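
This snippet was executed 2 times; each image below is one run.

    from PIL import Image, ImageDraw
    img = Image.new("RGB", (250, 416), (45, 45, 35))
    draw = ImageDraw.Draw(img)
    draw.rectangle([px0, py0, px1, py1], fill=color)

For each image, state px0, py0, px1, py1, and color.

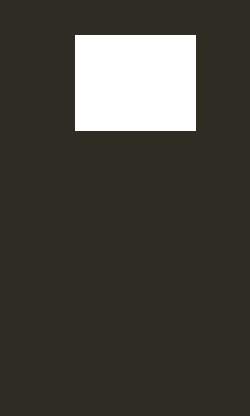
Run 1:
px0 = 75, py0 = 35, px1 = 195, py1 = 130, color = 'white'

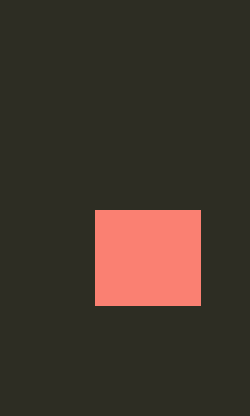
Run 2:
px0 = 95, py0 = 210, px1 = 200, py1 = 305, color = 'salmon'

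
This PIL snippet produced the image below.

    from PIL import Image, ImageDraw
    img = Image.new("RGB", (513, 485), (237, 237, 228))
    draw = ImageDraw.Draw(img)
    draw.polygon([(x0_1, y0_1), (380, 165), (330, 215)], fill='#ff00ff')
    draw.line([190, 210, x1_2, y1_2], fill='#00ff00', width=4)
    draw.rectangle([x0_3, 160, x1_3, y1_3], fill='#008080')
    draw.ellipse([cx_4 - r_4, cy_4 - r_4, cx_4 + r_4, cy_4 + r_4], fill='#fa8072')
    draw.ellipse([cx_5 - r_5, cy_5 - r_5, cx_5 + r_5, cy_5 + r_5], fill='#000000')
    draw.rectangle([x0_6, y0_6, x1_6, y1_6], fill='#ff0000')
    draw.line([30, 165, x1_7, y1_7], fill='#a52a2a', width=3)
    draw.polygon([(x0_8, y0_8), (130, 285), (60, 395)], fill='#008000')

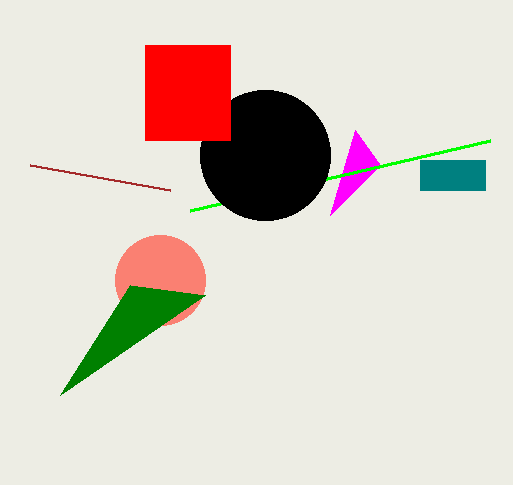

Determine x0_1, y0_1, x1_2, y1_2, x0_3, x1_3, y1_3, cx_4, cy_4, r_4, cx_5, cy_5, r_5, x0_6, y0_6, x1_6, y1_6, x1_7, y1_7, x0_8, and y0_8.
x0_1 = 355, y0_1 = 130, x1_2 = 490, y1_2 = 140, x0_3 = 420, x1_3 = 485, y1_3 = 190, cx_4 = 160, cy_4 = 280, r_4 = 45, cx_5 = 265, cy_5 = 155, r_5 = 65, x0_6 = 145, y0_6 = 45, x1_6 = 230, y1_6 = 140, x1_7 = 170, y1_7 = 190, x0_8 = 205, y0_8 = 295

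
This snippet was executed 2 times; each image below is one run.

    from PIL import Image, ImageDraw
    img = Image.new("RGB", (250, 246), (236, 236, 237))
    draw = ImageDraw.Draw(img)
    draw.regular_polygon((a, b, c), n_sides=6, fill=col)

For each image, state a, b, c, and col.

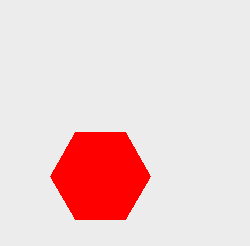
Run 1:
a = 100; b = 176; c = 50; col = 'red'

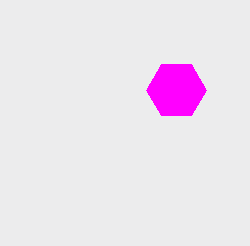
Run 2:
a = 176, b = 90, c = 30, col = 'magenta'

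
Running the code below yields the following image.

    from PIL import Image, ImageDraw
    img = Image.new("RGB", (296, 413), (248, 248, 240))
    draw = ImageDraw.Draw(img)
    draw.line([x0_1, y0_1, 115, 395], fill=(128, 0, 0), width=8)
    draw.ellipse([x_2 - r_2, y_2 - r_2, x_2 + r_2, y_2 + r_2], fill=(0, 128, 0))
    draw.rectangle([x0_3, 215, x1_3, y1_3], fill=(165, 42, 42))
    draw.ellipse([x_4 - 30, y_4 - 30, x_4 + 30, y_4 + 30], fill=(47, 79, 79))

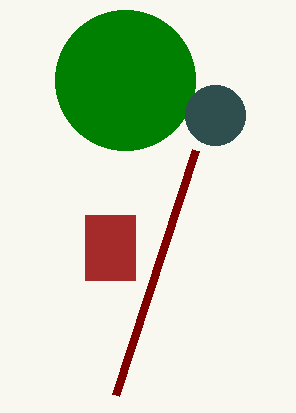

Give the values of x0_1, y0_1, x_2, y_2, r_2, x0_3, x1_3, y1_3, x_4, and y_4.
x0_1 = 195, y0_1 = 150, x_2 = 125, y_2 = 80, r_2 = 70, x0_3 = 85, x1_3 = 135, y1_3 = 280, x_4 = 215, y_4 = 115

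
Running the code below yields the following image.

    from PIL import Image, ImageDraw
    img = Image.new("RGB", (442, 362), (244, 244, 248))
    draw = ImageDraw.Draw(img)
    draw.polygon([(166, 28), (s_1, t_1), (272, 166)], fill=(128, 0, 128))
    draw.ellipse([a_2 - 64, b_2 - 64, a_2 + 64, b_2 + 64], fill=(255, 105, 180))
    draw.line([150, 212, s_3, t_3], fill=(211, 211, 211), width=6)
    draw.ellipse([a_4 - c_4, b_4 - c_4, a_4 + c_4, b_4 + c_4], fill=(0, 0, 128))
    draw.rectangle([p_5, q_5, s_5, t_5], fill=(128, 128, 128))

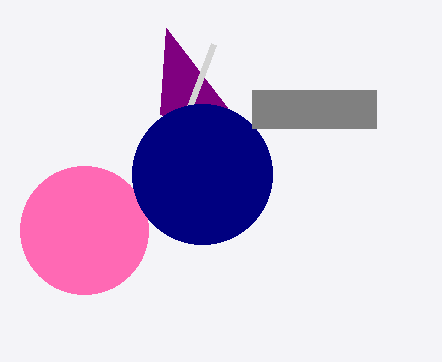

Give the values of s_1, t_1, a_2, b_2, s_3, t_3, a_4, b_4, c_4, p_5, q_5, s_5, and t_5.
s_1 = 160, t_1 = 114, a_2 = 84, b_2 = 230, s_3 = 214, t_3 = 44, a_4 = 202, b_4 = 174, c_4 = 70, p_5 = 252, q_5 = 90, s_5 = 376, t_5 = 128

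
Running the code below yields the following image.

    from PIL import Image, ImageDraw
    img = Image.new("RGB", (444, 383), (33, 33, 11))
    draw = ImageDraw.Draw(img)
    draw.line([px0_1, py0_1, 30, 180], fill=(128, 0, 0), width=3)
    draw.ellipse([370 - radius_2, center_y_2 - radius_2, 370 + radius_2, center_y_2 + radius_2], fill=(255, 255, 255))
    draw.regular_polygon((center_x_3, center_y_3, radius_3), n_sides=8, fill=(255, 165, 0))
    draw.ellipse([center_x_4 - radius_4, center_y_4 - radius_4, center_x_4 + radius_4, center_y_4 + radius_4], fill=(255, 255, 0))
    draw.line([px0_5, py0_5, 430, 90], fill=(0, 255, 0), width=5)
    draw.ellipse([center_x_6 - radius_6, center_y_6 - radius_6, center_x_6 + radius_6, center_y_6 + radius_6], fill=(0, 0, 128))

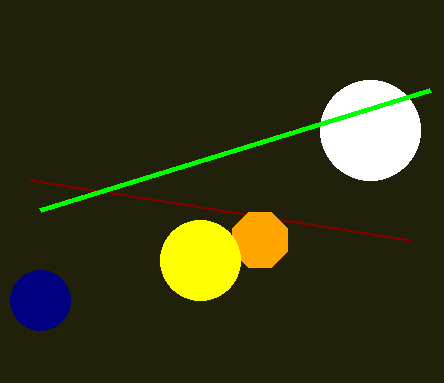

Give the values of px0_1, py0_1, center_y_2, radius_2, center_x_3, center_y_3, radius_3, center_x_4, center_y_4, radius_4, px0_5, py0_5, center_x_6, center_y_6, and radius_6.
px0_1 = 410
py0_1 = 240
center_y_2 = 130
radius_2 = 50
center_x_3 = 260
center_y_3 = 240
radius_3 = 30
center_x_4 = 200
center_y_4 = 260
radius_4 = 40
px0_5 = 40
py0_5 = 210
center_x_6 = 40
center_y_6 = 300
radius_6 = 30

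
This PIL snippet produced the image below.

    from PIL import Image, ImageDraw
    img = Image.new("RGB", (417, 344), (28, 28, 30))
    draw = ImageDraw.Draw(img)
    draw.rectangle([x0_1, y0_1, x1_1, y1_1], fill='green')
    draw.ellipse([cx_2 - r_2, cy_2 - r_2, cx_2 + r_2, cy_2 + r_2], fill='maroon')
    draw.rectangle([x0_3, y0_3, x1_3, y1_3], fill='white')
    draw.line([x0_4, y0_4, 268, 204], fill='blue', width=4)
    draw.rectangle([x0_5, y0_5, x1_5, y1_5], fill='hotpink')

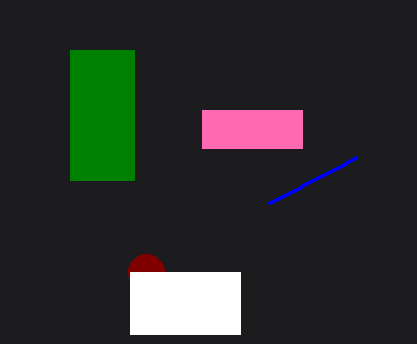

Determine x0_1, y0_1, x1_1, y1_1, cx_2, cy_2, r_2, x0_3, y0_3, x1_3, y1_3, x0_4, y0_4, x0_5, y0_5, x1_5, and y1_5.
x0_1 = 70
y0_1 = 50
x1_1 = 134
y1_1 = 180
cx_2 = 146
cy_2 = 272
r_2 = 18
x0_3 = 130
y0_3 = 272
x1_3 = 240
y1_3 = 334
x0_4 = 356
y0_4 = 158
x0_5 = 202
y0_5 = 110
x1_5 = 302
y1_5 = 148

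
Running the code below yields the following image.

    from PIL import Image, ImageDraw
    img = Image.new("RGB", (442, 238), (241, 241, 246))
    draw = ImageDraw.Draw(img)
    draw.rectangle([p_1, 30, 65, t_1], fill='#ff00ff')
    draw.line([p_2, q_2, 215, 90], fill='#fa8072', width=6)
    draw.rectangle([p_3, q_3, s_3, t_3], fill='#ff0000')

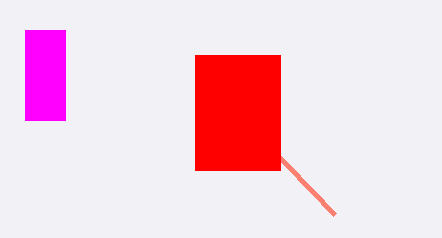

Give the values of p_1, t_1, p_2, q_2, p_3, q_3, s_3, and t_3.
p_1 = 25
t_1 = 120
p_2 = 335
q_2 = 215
p_3 = 195
q_3 = 55
s_3 = 280
t_3 = 170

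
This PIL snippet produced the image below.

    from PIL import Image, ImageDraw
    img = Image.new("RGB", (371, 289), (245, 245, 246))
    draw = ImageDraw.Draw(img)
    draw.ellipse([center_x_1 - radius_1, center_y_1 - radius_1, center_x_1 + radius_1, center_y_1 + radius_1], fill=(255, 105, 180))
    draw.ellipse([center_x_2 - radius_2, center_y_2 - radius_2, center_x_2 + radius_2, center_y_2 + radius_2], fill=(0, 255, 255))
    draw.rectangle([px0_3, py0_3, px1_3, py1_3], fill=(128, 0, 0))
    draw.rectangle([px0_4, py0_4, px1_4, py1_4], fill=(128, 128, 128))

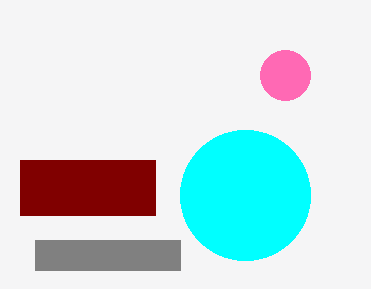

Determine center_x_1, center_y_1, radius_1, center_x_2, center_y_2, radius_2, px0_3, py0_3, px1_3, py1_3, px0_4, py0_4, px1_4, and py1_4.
center_x_1 = 285, center_y_1 = 75, radius_1 = 25, center_x_2 = 245, center_y_2 = 195, radius_2 = 65, px0_3 = 20, py0_3 = 160, px1_3 = 155, py1_3 = 215, px0_4 = 35, py0_4 = 240, px1_4 = 180, py1_4 = 270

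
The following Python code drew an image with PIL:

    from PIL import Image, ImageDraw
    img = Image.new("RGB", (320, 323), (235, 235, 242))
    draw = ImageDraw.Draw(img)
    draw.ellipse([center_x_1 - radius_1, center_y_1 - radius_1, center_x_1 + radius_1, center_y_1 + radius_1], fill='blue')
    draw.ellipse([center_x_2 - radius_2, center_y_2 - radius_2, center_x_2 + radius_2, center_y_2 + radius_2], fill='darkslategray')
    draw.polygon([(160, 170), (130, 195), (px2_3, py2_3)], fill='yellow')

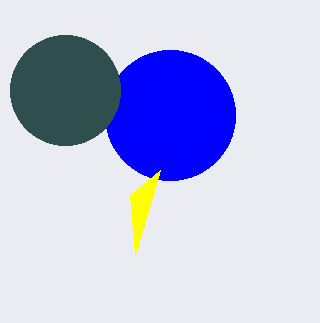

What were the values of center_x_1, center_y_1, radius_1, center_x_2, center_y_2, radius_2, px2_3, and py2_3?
center_x_1 = 170
center_y_1 = 115
radius_1 = 65
center_x_2 = 65
center_y_2 = 90
radius_2 = 55
px2_3 = 135
py2_3 = 255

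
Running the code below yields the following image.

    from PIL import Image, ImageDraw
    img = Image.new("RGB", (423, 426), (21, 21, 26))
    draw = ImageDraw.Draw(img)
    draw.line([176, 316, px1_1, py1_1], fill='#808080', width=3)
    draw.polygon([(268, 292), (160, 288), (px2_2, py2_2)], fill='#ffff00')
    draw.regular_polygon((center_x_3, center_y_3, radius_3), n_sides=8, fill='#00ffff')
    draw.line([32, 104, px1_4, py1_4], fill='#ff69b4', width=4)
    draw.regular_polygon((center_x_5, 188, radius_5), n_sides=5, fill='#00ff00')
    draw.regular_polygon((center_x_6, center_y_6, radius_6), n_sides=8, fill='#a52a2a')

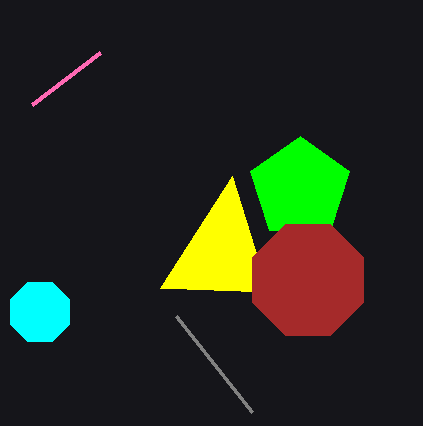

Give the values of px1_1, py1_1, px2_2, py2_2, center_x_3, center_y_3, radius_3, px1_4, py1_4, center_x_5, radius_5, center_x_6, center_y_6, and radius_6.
px1_1 = 252; py1_1 = 412; px2_2 = 232; py2_2 = 176; center_x_3 = 40; center_y_3 = 312; radius_3 = 32; px1_4 = 100; py1_4 = 52; center_x_5 = 300; radius_5 = 52; center_x_6 = 308; center_y_6 = 280; radius_6 = 60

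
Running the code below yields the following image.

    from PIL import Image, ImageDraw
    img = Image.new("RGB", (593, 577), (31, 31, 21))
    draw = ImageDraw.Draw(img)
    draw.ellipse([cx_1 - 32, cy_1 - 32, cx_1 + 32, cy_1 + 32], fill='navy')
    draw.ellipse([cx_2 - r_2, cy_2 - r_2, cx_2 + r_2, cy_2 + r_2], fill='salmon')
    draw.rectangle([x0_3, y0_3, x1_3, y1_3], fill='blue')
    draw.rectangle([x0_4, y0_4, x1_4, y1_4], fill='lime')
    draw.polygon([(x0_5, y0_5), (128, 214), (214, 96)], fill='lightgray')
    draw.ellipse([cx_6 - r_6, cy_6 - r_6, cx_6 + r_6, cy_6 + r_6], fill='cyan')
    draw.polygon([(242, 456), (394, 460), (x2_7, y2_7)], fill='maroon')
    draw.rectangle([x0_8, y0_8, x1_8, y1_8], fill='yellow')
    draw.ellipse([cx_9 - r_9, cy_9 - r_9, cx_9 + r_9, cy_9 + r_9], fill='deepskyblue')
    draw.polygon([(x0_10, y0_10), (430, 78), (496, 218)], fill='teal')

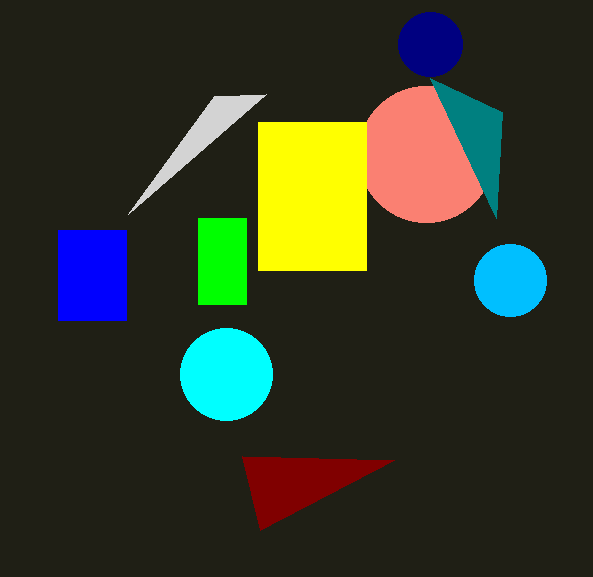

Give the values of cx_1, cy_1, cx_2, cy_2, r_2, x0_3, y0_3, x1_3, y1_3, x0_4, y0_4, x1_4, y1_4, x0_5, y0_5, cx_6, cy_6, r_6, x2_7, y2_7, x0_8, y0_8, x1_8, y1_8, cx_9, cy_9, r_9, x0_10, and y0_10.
cx_1 = 430; cy_1 = 44; cx_2 = 426; cy_2 = 154; r_2 = 68; x0_3 = 58; y0_3 = 230; x1_3 = 126; y1_3 = 320; x0_4 = 198; y0_4 = 218; x1_4 = 246; y1_4 = 304; x0_5 = 266; y0_5 = 94; cx_6 = 226; cy_6 = 374; r_6 = 46; x2_7 = 260; y2_7 = 530; x0_8 = 258; y0_8 = 122; x1_8 = 366; y1_8 = 270; cx_9 = 510; cy_9 = 280; r_9 = 36; x0_10 = 502; y0_10 = 112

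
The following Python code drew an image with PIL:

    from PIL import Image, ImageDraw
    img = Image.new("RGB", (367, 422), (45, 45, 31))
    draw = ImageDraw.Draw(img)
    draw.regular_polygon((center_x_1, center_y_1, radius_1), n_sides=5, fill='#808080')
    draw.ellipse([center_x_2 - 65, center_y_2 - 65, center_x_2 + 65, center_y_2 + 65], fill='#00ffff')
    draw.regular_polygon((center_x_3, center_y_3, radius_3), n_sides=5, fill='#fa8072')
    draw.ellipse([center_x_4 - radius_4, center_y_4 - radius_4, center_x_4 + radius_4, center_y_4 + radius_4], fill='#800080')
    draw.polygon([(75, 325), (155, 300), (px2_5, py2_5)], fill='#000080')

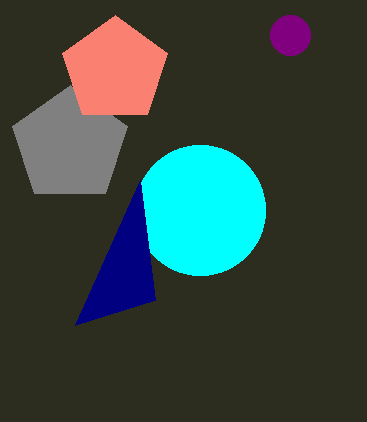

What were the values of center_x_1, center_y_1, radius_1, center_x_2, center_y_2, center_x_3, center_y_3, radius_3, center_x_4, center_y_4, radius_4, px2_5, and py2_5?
center_x_1 = 70, center_y_1 = 145, radius_1 = 60, center_x_2 = 200, center_y_2 = 210, center_x_3 = 115, center_y_3 = 70, radius_3 = 55, center_x_4 = 290, center_y_4 = 35, radius_4 = 20, px2_5 = 140, py2_5 = 180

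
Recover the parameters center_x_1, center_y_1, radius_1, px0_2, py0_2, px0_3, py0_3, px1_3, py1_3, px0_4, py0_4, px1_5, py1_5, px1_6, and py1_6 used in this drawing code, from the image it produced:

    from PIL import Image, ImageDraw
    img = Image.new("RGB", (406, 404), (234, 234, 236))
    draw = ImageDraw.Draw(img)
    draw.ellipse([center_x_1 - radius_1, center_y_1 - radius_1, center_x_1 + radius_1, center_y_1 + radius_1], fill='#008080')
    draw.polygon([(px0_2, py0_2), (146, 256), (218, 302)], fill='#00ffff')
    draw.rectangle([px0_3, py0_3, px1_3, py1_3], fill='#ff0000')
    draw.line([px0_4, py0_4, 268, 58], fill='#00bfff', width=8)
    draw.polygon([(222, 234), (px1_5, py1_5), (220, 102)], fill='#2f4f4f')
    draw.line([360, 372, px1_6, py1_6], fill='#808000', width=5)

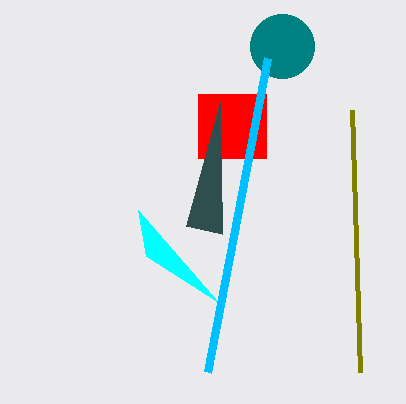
center_x_1 = 282, center_y_1 = 46, radius_1 = 32, px0_2 = 138, py0_2 = 210, px0_3 = 198, py0_3 = 94, px1_3 = 266, py1_3 = 158, px0_4 = 208, py0_4 = 372, px1_5 = 186, py1_5 = 226, px1_6 = 352, py1_6 = 110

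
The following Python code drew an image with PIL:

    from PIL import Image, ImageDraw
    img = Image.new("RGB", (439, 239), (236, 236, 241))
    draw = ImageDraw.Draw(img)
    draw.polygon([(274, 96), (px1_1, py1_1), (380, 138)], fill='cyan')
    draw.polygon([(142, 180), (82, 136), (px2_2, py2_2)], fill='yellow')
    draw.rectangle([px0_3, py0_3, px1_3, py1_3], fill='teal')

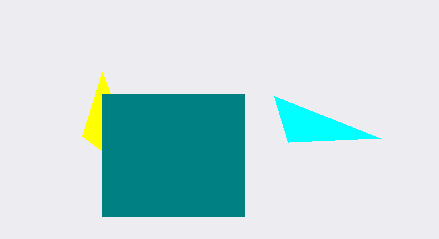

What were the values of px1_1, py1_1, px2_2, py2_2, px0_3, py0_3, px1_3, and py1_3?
px1_1 = 288
py1_1 = 142
px2_2 = 102
py2_2 = 72
px0_3 = 102
py0_3 = 94
px1_3 = 244
py1_3 = 216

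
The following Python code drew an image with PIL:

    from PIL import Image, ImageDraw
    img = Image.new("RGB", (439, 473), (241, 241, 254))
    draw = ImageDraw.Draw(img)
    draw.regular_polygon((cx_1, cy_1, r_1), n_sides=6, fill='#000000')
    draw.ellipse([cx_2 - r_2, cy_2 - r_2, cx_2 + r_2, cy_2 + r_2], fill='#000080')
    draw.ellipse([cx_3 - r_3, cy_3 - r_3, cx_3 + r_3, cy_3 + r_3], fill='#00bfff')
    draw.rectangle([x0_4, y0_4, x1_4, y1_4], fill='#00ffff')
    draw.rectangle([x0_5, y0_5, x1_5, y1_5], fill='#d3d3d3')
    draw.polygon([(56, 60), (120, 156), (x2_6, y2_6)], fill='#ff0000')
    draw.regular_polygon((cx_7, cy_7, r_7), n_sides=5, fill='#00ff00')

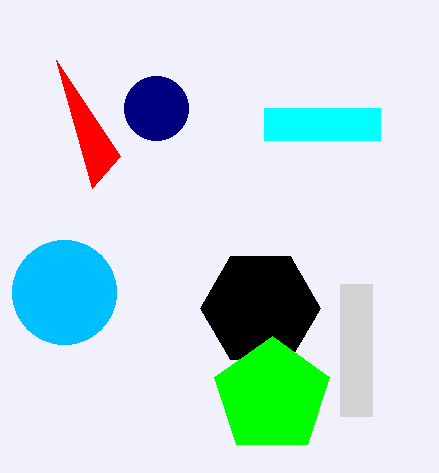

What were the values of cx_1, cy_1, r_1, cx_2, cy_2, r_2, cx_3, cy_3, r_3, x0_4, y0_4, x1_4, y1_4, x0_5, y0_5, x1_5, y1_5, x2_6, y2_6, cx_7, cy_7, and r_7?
cx_1 = 260
cy_1 = 308
r_1 = 60
cx_2 = 156
cy_2 = 108
r_2 = 32
cx_3 = 64
cy_3 = 292
r_3 = 52
x0_4 = 264
y0_4 = 108
x1_4 = 380
y1_4 = 140
x0_5 = 340
y0_5 = 284
x1_5 = 372
y1_5 = 416
x2_6 = 92
y2_6 = 188
cx_7 = 272
cy_7 = 396
r_7 = 60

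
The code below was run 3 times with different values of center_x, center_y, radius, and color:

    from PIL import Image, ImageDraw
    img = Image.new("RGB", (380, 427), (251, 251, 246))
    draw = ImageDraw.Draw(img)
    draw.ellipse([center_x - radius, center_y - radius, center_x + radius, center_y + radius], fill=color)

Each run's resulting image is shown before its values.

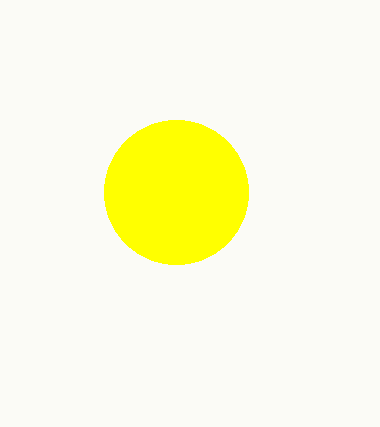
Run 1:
center_x = 176
center_y = 192
radius = 72
color = 'yellow'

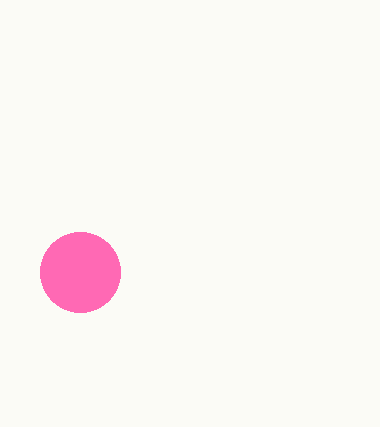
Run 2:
center_x = 80; center_y = 272; radius = 40; color = 'hotpink'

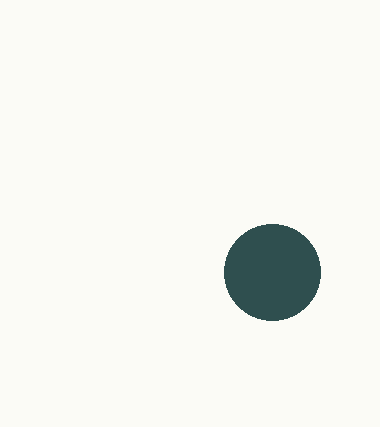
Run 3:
center_x = 272, center_y = 272, radius = 48, color = 'darkslategray'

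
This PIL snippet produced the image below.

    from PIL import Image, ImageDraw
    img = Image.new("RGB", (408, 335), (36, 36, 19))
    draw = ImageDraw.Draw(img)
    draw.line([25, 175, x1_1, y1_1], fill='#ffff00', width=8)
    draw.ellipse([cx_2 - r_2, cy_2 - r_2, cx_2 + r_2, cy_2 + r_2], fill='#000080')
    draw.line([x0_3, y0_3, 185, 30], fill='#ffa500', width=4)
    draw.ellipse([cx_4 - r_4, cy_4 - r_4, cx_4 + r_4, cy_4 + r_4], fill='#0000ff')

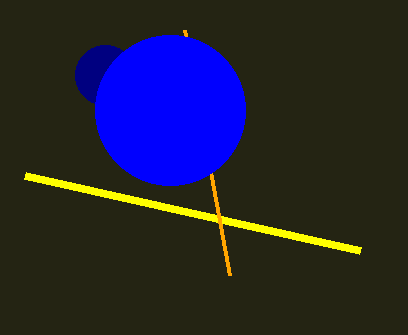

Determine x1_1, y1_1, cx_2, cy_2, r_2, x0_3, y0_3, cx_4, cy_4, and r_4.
x1_1 = 360
y1_1 = 250
cx_2 = 105
cy_2 = 75
r_2 = 30
x0_3 = 230
y0_3 = 275
cx_4 = 170
cy_4 = 110
r_4 = 75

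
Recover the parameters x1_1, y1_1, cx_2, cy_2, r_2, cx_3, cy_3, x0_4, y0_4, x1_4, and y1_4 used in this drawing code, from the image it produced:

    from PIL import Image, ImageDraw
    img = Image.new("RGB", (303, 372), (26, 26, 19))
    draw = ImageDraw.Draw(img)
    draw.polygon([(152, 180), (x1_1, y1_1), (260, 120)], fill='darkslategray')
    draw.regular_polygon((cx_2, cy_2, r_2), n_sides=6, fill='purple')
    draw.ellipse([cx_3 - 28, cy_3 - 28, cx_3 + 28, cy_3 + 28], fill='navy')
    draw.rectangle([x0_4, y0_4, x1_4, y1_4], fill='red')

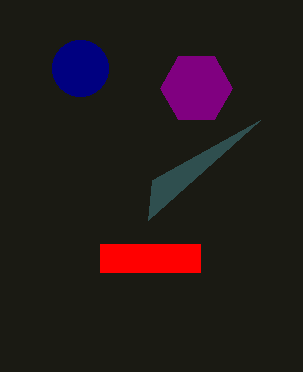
x1_1 = 148, y1_1 = 220, cx_2 = 196, cy_2 = 88, r_2 = 36, cx_3 = 80, cy_3 = 68, x0_4 = 100, y0_4 = 244, x1_4 = 200, y1_4 = 272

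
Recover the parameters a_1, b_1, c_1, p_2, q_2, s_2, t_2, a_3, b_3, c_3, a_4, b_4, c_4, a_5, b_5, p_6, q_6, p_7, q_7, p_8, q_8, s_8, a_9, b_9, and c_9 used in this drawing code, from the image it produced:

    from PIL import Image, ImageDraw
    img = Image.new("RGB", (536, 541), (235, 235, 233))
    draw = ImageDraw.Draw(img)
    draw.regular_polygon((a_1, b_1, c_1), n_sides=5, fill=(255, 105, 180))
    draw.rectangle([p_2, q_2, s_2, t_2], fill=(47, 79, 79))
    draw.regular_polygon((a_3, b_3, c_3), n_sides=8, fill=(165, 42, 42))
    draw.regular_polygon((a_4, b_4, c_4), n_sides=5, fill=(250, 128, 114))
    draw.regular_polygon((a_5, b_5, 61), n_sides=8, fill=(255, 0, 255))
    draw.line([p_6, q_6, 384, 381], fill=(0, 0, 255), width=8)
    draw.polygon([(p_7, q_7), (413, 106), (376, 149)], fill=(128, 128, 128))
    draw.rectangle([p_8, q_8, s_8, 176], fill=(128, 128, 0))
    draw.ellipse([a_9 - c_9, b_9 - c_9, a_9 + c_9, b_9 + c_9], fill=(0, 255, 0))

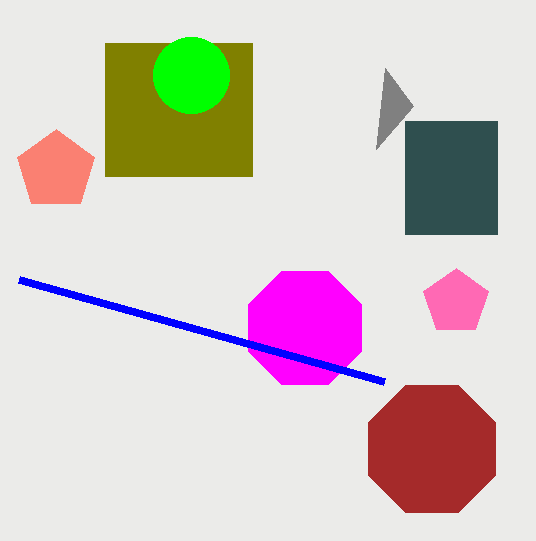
a_1 = 456; b_1 = 302; c_1 = 34; p_2 = 405; q_2 = 121; s_2 = 497; t_2 = 234; a_3 = 432; b_3 = 449; c_3 = 69; a_4 = 56; b_4 = 170; c_4 = 41; a_5 = 305; b_5 = 328; p_6 = 19; q_6 = 279; p_7 = 385; q_7 = 68; p_8 = 105; q_8 = 43; s_8 = 252; a_9 = 191; b_9 = 75; c_9 = 38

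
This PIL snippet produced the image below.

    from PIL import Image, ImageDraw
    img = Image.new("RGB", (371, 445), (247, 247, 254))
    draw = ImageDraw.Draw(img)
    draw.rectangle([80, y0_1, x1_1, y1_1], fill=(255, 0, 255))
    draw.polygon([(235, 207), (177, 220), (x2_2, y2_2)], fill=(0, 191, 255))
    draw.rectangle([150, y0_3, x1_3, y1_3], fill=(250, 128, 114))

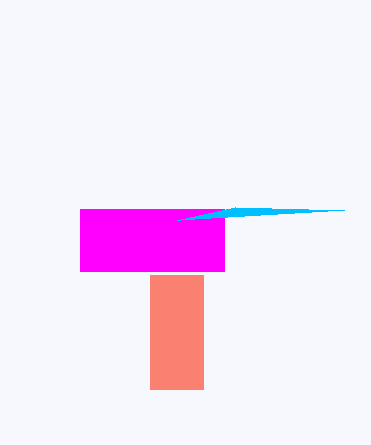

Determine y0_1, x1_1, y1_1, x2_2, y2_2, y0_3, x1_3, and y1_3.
y0_1 = 209, x1_1 = 224, y1_1 = 271, x2_2 = 344, y2_2 = 210, y0_3 = 275, x1_3 = 203, y1_3 = 389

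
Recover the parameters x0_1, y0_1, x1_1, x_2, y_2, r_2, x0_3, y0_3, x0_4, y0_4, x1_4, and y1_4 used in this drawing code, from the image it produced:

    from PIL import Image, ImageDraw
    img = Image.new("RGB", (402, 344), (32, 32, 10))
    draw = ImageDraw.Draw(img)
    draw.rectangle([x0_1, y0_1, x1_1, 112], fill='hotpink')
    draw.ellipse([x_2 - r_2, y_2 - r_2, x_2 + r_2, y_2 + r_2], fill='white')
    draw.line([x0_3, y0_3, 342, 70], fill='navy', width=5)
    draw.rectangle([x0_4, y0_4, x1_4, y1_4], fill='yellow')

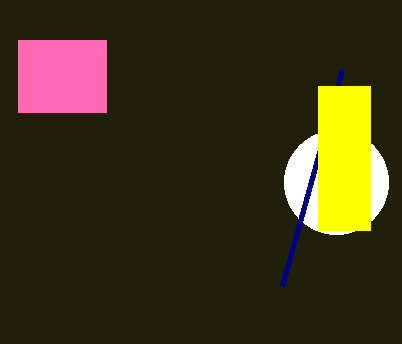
x0_1 = 18
y0_1 = 40
x1_1 = 106
x_2 = 336
y_2 = 182
r_2 = 52
x0_3 = 282
y0_3 = 286
x0_4 = 318
y0_4 = 86
x1_4 = 370
y1_4 = 230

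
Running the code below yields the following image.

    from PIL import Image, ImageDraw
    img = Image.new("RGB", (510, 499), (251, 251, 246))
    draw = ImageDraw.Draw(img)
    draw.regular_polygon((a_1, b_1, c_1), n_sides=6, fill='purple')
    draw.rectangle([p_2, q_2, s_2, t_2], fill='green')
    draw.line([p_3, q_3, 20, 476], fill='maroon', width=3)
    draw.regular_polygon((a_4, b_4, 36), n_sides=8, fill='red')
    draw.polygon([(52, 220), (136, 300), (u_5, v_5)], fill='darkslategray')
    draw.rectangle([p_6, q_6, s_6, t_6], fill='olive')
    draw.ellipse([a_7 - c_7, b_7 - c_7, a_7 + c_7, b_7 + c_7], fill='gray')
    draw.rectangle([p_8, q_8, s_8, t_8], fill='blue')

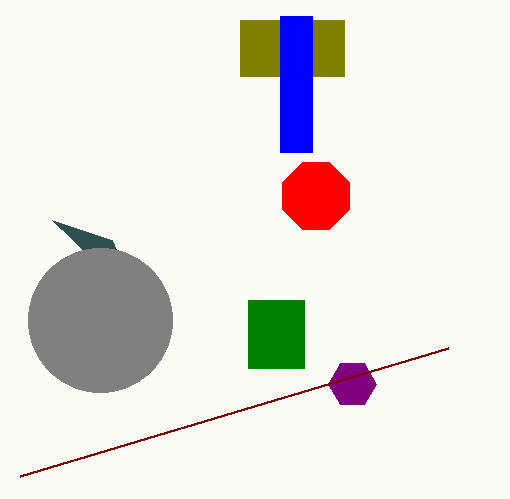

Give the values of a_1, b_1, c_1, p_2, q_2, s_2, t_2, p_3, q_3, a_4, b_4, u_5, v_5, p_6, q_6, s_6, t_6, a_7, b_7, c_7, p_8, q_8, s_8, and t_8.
a_1 = 352
b_1 = 384
c_1 = 24
p_2 = 248
q_2 = 300
s_2 = 304
t_2 = 368
p_3 = 448
q_3 = 348
a_4 = 316
b_4 = 196
u_5 = 112
v_5 = 240
p_6 = 240
q_6 = 20
s_6 = 344
t_6 = 76
a_7 = 100
b_7 = 320
c_7 = 72
p_8 = 280
q_8 = 16
s_8 = 312
t_8 = 152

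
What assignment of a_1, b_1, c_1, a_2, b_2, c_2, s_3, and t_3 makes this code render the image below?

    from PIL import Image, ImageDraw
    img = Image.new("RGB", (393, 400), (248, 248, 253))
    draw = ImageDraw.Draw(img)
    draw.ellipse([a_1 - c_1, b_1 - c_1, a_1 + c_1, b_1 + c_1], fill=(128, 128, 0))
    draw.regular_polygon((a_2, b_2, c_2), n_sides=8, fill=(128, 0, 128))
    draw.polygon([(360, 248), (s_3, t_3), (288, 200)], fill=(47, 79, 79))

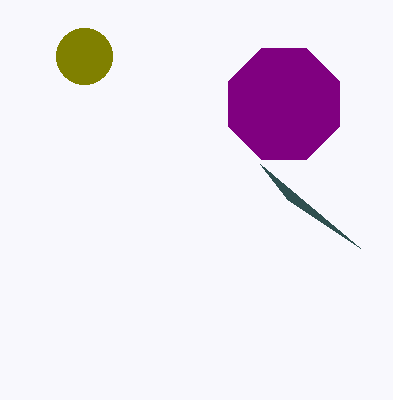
a_1 = 84, b_1 = 56, c_1 = 28, a_2 = 284, b_2 = 104, c_2 = 60, s_3 = 260, t_3 = 164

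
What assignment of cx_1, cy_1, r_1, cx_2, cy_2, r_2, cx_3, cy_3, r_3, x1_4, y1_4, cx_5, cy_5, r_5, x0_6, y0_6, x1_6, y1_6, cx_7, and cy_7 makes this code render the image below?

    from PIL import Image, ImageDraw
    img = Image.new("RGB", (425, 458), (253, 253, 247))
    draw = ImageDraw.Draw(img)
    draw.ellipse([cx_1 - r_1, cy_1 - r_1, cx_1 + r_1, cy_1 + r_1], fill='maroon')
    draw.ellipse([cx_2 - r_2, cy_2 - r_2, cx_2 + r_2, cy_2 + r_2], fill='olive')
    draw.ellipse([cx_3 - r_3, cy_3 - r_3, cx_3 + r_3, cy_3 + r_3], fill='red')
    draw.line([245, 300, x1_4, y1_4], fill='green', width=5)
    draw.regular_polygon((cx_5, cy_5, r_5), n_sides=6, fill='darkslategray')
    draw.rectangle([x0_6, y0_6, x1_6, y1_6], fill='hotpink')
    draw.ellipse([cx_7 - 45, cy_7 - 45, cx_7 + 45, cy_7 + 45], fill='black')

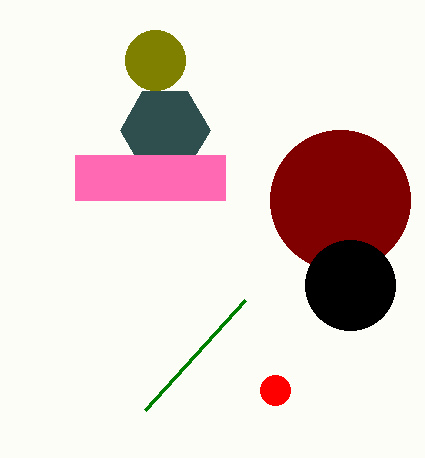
cx_1 = 340
cy_1 = 200
r_1 = 70
cx_2 = 155
cy_2 = 60
r_2 = 30
cx_3 = 275
cy_3 = 390
r_3 = 15
x1_4 = 145
y1_4 = 410
cx_5 = 165
cy_5 = 130
r_5 = 45
x0_6 = 75
y0_6 = 155
x1_6 = 225
y1_6 = 200
cx_7 = 350
cy_7 = 285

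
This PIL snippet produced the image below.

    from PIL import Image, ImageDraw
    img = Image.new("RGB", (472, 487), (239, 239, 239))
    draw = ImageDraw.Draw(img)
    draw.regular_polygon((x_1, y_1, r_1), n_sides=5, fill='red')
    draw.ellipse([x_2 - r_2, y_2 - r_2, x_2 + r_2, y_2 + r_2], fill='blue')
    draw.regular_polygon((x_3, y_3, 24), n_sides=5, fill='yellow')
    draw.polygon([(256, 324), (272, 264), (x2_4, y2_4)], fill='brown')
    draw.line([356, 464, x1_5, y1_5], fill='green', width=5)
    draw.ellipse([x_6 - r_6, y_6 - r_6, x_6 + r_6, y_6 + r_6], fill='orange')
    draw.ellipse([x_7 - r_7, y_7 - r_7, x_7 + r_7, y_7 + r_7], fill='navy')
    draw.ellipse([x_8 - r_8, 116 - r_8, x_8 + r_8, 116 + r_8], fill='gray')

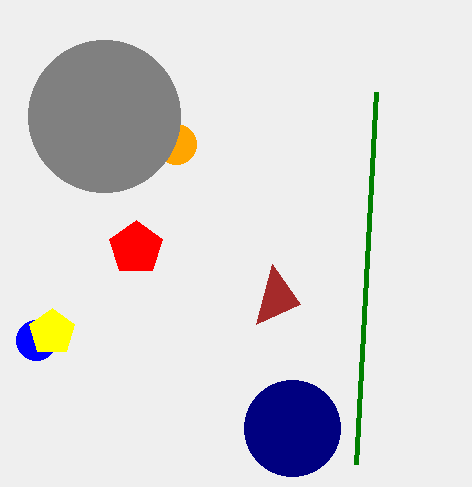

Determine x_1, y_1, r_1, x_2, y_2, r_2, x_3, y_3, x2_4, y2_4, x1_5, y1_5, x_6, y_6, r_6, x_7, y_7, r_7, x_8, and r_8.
x_1 = 136, y_1 = 248, r_1 = 28, x_2 = 36, y_2 = 340, r_2 = 20, x_3 = 52, y_3 = 332, x2_4 = 300, y2_4 = 304, x1_5 = 376, y1_5 = 92, x_6 = 176, y_6 = 144, r_6 = 20, x_7 = 292, y_7 = 428, r_7 = 48, x_8 = 104, r_8 = 76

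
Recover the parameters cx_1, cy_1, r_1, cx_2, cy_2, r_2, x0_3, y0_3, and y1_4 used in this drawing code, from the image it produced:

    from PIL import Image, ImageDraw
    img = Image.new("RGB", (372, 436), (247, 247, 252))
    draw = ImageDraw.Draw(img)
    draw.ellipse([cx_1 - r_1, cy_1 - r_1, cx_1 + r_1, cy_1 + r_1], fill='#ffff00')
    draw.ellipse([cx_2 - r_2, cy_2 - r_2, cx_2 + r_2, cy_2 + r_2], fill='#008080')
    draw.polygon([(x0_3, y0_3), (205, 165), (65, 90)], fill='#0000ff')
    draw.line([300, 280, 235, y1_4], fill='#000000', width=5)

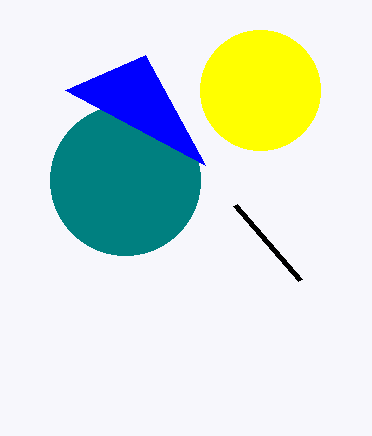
cx_1 = 260
cy_1 = 90
r_1 = 60
cx_2 = 125
cy_2 = 180
r_2 = 75
x0_3 = 145
y0_3 = 55
y1_4 = 205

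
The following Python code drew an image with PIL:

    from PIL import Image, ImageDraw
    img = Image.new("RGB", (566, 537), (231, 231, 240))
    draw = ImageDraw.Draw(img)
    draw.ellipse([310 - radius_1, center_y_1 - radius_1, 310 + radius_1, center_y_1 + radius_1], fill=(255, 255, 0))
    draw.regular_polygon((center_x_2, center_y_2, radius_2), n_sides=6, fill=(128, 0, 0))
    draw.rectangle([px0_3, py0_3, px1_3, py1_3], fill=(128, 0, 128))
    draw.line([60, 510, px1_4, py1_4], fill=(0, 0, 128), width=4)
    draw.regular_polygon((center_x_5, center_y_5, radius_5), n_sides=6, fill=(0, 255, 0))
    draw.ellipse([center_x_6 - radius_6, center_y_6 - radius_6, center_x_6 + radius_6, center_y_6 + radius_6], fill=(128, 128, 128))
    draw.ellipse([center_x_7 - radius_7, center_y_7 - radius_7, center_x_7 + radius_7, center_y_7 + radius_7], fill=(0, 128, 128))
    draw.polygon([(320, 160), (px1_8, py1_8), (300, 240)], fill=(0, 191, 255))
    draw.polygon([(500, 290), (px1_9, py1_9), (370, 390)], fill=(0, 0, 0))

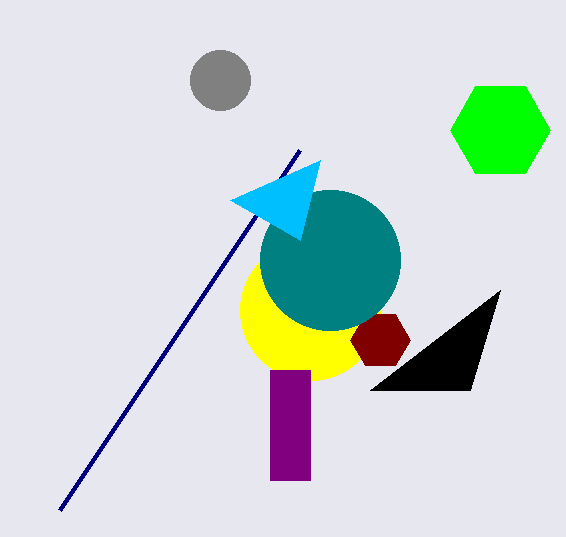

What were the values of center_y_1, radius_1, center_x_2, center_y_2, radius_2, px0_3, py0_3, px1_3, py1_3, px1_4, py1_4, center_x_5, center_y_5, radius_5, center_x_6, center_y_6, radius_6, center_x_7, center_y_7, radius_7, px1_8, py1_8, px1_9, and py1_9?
center_y_1 = 310
radius_1 = 70
center_x_2 = 380
center_y_2 = 340
radius_2 = 30
px0_3 = 270
py0_3 = 370
px1_3 = 310
py1_3 = 480
px1_4 = 300
py1_4 = 150
center_x_5 = 500
center_y_5 = 130
radius_5 = 50
center_x_6 = 220
center_y_6 = 80
radius_6 = 30
center_x_7 = 330
center_y_7 = 260
radius_7 = 70
px1_8 = 230
py1_8 = 200
px1_9 = 470
py1_9 = 390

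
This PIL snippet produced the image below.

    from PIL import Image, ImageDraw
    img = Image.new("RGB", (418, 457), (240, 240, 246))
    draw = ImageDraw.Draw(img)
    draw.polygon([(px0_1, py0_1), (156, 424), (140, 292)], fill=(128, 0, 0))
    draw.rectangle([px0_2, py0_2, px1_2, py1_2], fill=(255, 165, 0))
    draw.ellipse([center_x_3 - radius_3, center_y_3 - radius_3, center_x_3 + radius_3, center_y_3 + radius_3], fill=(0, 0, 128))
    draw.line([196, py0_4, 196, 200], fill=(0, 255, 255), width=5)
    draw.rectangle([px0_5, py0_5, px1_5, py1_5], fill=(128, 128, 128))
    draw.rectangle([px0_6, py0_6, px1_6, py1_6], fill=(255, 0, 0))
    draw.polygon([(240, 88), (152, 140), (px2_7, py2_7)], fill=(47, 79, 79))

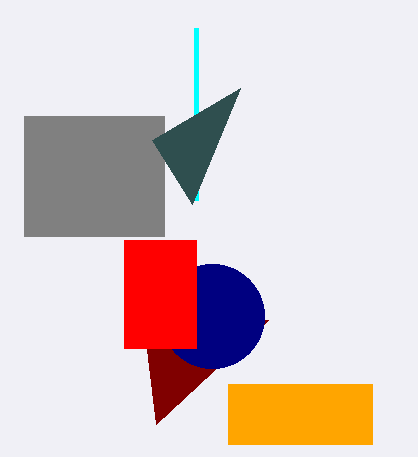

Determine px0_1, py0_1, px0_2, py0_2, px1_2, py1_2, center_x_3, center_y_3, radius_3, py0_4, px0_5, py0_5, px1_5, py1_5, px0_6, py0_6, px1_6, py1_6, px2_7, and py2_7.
px0_1 = 268, py0_1 = 320, px0_2 = 228, py0_2 = 384, px1_2 = 372, py1_2 = 444, center_x_3 = 212, center_y_3 = 316, radius_3 = 52, py0_4 = 28, px0_5 = 24, py0_5 = 116, px1_5 = 164, py1_5 = 236, px0_6 = 124, py0_6 = 240, px1_6 = 196, py1_6 = 348, px2_7 = 192, py2_7 = 204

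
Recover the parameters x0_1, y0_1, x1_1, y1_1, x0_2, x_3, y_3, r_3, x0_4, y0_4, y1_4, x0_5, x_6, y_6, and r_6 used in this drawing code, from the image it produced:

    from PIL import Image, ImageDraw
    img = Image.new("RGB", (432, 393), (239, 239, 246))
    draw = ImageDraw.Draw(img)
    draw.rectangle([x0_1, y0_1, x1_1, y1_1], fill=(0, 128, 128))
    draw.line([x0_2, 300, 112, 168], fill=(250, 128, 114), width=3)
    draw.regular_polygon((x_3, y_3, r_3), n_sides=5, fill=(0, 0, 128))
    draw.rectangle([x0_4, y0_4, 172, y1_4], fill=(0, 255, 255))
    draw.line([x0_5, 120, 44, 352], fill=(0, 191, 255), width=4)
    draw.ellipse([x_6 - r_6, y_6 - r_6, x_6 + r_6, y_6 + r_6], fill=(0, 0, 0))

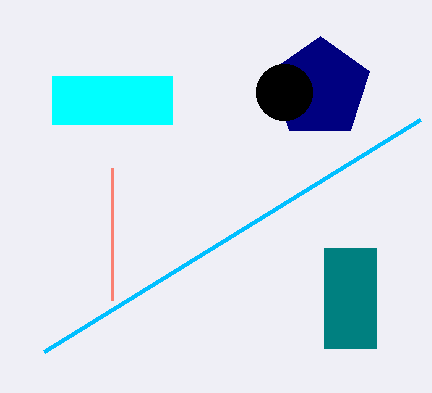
x0_1 = 324, y0_1 = 248, x1_1 = 376, y1_1 = 348, x0_2 = 112, x_3 = 320, y_3 = 88, r_3 = 52, x0_4 = 52, y0_4 = 76, y1_4 = 124, x0_5 = 420, x_6 = 284, y_6 = 92, r_6 = 28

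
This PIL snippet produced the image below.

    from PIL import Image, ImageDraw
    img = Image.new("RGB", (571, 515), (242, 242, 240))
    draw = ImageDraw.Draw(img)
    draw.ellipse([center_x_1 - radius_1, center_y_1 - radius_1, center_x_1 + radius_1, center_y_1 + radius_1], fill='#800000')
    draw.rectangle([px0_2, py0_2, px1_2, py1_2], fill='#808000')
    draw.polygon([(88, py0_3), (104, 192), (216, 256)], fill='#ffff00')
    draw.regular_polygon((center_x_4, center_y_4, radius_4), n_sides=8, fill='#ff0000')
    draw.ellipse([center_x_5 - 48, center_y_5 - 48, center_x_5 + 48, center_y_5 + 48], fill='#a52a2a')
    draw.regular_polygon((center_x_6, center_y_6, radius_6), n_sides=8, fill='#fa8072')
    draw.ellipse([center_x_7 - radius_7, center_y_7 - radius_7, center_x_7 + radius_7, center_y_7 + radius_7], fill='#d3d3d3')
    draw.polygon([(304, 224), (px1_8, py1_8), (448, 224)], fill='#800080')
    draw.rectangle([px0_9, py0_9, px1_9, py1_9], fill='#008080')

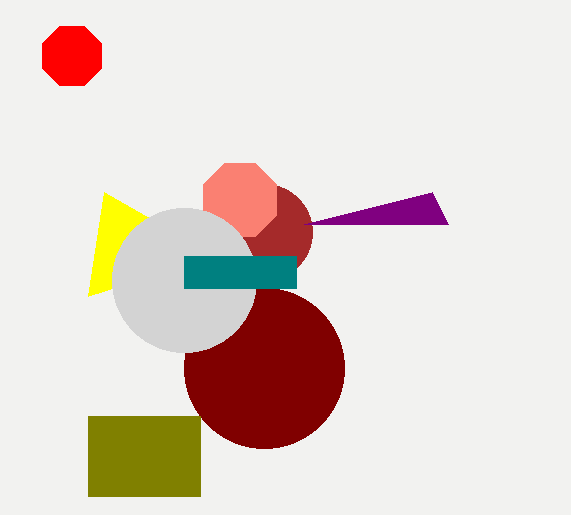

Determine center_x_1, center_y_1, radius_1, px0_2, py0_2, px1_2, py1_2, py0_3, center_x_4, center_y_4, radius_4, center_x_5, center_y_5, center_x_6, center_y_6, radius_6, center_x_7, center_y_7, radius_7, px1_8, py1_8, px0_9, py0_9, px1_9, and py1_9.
center_x_1 = 264
center_y_1 = 368
radius_1 = 80
px0_2 = 88
py0_2 = 416
px1_2 = 200
py1_2 = 496
py0_3 = 296
center_x_4 = 72
center_y_4 = 56
radius_4 = 32
center_x_5 = 264
center_y_5 = 232
center_x_6 = 240
center_y_6 = 200
radius_6 = 40
center_x_7 = 184
center_y_7 = 280
radius_7 = 72
px1_8 = 432
py1_8 = 192
px0_9 = 184
py0_9 = 256
px1_9 = 296
py1_9 = 288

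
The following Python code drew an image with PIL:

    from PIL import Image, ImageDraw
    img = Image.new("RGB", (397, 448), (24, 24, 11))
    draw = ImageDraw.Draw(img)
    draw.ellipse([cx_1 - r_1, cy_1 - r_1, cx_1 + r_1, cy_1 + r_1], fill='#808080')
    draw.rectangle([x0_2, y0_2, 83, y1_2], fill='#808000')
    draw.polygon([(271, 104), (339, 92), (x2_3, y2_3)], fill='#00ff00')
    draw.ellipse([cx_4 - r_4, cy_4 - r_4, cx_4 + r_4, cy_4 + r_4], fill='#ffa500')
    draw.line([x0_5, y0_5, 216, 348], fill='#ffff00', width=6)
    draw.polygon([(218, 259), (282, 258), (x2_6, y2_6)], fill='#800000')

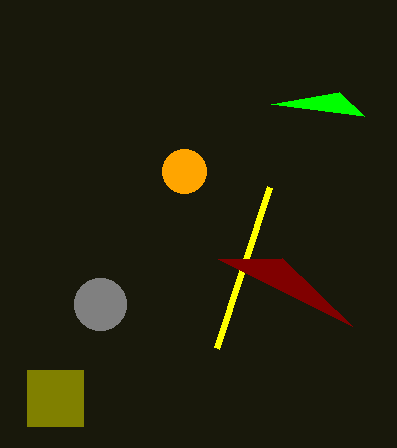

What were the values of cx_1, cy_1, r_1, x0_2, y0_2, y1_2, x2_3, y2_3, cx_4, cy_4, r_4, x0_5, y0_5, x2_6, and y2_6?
cx_1 = 100, cy_1 = 304, r_1 = 26, x0_2 = 27, y0_2 = 370, y1_2 = 426, x2_3 = 364, y2_3 = 116, cx_4 = 184, cy_4 = 171, r_4 = 22, x0_5 = 269, y0_5 = 187, x2_6 = 352, y2_6 = 326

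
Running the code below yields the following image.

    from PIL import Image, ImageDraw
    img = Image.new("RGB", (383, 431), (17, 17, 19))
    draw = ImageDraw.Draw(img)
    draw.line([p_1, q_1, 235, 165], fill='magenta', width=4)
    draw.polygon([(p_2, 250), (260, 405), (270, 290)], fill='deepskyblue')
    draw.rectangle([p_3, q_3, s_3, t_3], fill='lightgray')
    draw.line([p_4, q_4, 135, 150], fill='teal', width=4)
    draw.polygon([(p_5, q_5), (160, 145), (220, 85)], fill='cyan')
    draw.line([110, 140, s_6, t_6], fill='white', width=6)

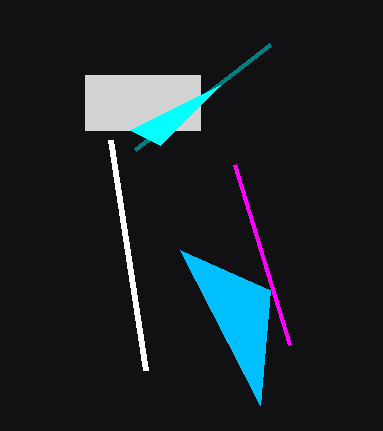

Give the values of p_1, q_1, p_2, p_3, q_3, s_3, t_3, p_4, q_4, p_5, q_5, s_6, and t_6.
p_1 = 290; q_1 = 345; p_2 = 180; p_3 = 85; q_3 = 75; s_3 = 200; t_3 = 130; p_4 = 270; q_4 = 45; p_5 = 130; q_5 = 130; s_6 = 145; t_6 = 370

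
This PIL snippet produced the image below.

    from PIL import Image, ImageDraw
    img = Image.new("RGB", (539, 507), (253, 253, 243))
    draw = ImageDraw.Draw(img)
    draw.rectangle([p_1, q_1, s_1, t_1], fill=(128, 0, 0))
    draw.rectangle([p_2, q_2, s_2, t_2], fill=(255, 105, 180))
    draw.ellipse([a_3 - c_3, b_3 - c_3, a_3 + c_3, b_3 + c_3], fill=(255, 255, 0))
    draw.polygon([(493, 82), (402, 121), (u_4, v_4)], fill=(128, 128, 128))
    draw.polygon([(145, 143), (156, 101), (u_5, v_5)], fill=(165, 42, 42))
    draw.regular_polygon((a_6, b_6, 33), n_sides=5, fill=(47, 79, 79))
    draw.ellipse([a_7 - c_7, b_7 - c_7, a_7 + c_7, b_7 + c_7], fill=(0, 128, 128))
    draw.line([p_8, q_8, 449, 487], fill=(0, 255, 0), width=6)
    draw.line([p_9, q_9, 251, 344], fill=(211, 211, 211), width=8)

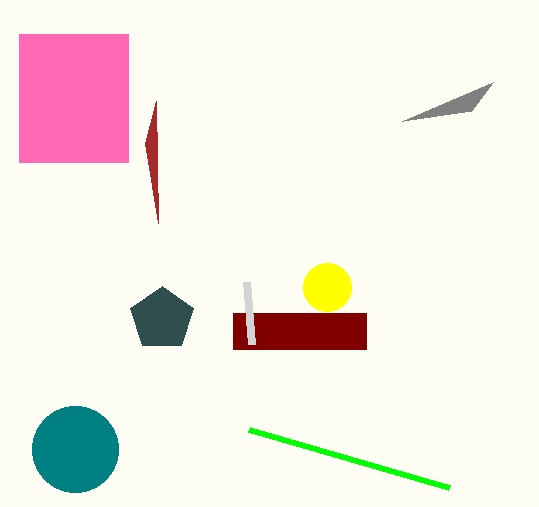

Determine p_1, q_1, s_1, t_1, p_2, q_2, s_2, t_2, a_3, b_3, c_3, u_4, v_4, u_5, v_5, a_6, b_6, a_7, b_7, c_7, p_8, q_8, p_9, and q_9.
p_1 = 233, q_1 = 313, s_1 = 366, t_1 = 349, p_2 = 19, q_2 = 34, s_2 = 128, t_2 = 162, a_3 = 327, b_3 = 287, c_3 = 24, u_4 = 471, v_4 = 111, u_5 = 158, v_5 = 223, a_6 = 162, b_6 = 319, a_7 = 75, b_7 = 449, c_7 = 43, p_8 = 249, q_8 = 429, p_9 = 246, q_9 = 282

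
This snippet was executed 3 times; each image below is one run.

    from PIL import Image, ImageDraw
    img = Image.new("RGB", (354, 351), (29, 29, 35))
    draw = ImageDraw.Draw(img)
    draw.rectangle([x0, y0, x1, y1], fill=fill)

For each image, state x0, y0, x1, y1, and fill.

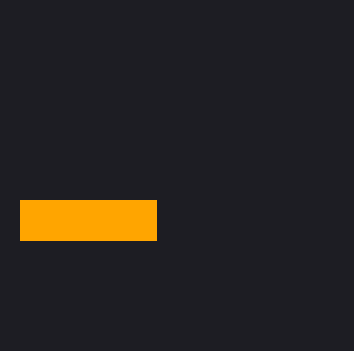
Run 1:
x0 = 20
y0 = 200
x1 = 156
y1 = 240
fill = 'orange'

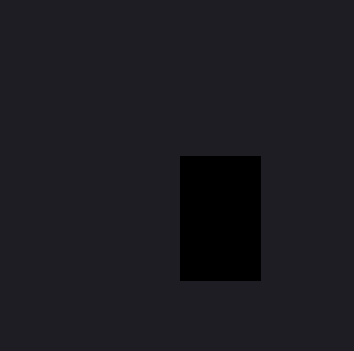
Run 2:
x0 = 180; y0 = 156; x1 = 260; y1 = 280; fill = 'black'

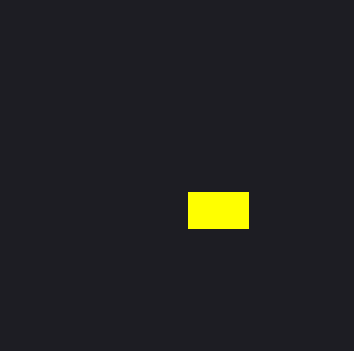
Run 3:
x0 = 188; y0 = 192; x1 = 248; y1 = 228; fill = 'yellow'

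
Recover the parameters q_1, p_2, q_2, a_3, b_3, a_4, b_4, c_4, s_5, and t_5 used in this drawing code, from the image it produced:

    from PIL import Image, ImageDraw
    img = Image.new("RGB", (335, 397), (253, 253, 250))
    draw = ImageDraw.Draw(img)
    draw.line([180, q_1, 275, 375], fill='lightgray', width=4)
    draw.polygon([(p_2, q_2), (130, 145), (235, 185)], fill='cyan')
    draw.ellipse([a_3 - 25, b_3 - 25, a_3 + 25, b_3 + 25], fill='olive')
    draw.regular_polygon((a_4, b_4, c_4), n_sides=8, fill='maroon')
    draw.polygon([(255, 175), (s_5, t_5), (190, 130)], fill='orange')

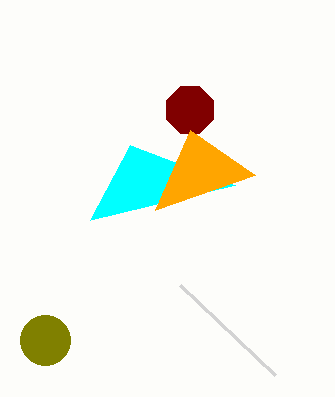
q_1 = 285, p_2 = 90, q_2 = 220, a_3 = 45, b_3 = 340, a_4 = 190, b_4 = 110, c_4 = 25, s_5 = 155, t_5 = 210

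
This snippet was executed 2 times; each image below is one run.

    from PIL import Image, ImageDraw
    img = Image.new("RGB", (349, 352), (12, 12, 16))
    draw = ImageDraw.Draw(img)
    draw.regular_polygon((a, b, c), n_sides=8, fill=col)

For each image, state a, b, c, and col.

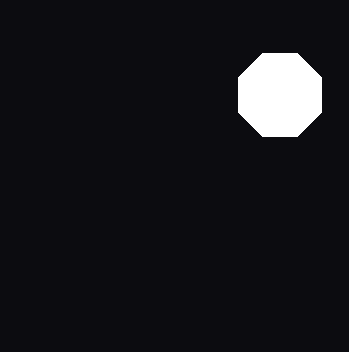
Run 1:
a = 280
b = 95
c = 45
col = 'white'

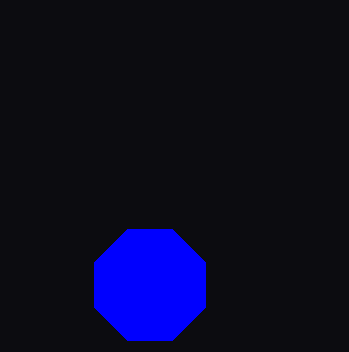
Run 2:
a = 150, b = 285, c = 60, col = 'blue'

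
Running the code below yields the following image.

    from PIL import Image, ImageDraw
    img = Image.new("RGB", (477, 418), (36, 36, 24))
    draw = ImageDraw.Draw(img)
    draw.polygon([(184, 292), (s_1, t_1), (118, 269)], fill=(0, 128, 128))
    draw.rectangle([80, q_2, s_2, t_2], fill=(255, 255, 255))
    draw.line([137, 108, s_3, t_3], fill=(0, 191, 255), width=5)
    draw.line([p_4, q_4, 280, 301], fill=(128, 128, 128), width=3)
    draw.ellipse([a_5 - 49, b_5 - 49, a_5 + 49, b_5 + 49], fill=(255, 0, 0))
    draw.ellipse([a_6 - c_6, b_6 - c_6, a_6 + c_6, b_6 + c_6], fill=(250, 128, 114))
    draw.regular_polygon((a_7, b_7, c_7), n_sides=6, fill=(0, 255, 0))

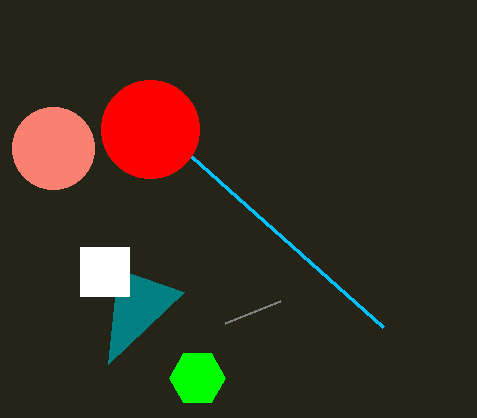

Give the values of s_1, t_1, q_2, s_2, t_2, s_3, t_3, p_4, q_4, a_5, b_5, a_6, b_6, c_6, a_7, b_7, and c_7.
s_1 = 108
t_1 = 364
q_2 = 247
s_2 = 129
t_2 = 296
s_3 = 383
t_3 = 327
p_4 = 225
q_4 = 323
a_5 = 150
b_5 = 129
a_6 = 53
b_6 = 148
c_6 = 41
a_7 = 197
b_7 = 378
c_7 = 28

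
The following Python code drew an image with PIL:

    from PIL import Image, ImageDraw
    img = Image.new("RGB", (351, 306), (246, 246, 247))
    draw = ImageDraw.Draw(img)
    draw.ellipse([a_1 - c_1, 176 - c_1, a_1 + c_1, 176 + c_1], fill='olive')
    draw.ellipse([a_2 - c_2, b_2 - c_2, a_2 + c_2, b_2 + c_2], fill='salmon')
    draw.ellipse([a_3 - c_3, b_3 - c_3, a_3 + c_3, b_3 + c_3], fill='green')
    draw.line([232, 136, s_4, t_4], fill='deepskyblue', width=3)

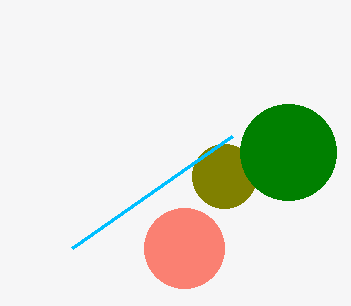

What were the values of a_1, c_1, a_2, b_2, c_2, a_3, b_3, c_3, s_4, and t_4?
a_1 = 224
c_1 = 32
a_2 = 184
b_2 = 248
c_2 = 40
a_3 = 288
b_3 = 152
c_3 = 48
s_4 = 72
t_4 = 248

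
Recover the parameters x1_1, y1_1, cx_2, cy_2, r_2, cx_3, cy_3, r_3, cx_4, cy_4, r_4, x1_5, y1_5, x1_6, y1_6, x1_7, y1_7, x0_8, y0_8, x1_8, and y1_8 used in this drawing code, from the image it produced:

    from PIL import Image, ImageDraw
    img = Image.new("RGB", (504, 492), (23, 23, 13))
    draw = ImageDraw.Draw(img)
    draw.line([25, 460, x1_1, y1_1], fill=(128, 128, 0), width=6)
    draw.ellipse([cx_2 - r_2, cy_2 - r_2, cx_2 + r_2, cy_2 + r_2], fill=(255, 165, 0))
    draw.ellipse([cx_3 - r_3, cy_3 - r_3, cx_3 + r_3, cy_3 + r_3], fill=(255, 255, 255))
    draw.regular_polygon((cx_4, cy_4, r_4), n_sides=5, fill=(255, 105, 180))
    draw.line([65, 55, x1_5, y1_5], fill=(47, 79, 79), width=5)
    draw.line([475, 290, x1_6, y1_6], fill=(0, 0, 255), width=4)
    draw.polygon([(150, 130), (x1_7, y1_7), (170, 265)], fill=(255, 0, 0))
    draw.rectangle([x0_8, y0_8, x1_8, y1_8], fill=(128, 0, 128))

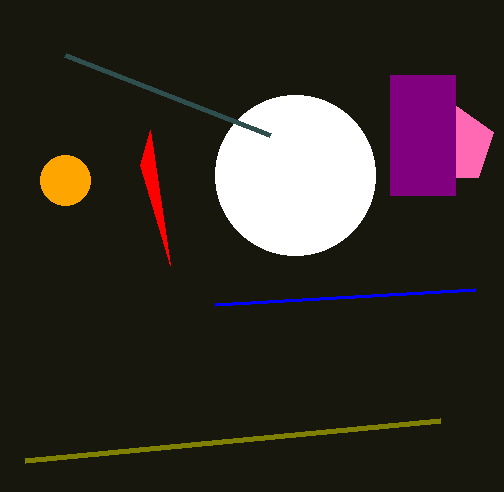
x1_1 = 440, y1_1 = 420, cx_2 = 65, cy_2 = 180, r_2 = 25, cx_3 = 295, cy_3 = 175, r_3 = 80, cx_4 = 455, cy_4 = 145, r_4 = 40, x1_5 = 270, y1_5 = 135, x1_6 = 215, y1_6 = 305, x1_7 = 140, y1_7 = 165, x0_8 = 390, y0_8 = 75, x1_8 = 455, y1_8 = 195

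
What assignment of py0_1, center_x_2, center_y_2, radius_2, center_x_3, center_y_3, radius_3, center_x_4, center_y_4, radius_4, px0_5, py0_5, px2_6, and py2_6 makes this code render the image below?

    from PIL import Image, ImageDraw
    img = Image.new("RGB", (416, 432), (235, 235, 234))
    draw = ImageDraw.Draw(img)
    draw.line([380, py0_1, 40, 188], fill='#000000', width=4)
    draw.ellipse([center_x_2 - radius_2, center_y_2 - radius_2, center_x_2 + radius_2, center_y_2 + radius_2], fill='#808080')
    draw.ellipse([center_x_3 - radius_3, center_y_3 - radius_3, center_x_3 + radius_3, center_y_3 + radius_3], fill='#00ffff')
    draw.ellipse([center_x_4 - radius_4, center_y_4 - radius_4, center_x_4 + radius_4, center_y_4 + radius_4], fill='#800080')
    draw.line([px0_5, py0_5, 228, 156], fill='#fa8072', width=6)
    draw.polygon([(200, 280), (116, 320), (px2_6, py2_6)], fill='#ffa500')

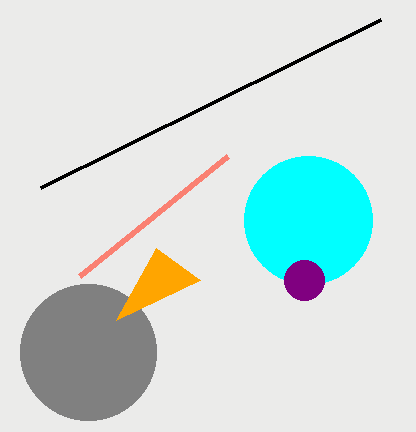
py0_1 = 20, center_x_2 = 88, center_y_2 = 352, radius_2 = 68, center_x_3 = 308, center_y_3 = 220, radius_3 = 64, center_x_4 = 304, center_y_4 = 280, radius_4 = 20, px0_5 = 80, py0_5 = 276, px2_6 = 156, py2_6 = 248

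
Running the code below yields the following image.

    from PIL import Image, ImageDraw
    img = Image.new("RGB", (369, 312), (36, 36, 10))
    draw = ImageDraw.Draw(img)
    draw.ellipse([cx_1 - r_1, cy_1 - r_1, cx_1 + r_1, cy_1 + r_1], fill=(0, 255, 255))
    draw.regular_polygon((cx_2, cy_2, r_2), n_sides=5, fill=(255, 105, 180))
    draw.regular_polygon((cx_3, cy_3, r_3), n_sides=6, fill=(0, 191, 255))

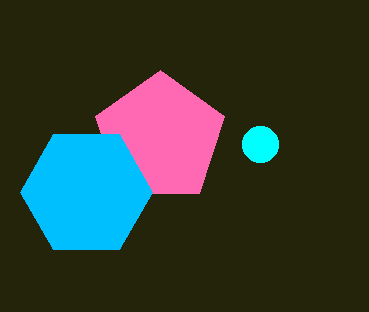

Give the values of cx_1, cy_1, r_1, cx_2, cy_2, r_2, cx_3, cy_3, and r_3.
cx_1 = 260; cy_1 = 144; r_1 = 18; cx_2 = 160; cy_2 = 138; r_2 = 68; cx_3 = 86; cy_3 = 192; r_3 = 66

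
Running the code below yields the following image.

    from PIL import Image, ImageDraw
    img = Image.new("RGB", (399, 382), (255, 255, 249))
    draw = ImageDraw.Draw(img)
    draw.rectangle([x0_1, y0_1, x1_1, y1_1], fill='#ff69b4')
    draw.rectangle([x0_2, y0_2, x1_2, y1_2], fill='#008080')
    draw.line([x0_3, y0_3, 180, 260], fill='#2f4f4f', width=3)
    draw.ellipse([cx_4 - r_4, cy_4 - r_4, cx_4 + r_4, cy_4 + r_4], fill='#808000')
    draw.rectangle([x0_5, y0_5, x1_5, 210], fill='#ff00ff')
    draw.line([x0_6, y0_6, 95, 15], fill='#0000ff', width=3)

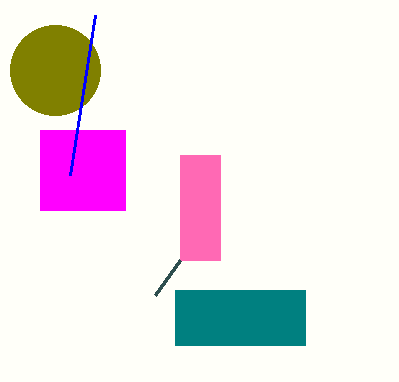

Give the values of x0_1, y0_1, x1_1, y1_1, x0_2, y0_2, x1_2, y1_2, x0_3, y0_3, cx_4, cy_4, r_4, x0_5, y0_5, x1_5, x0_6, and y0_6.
x0_1 = 180
y0_1 = 155
x1_1 = 220
y1_1 = 260
x0_2 = 175
y0_2 = 290
x1_2 = 305
y1_2 = 345
x0_3 = 155
y0_3 = 295
cx_4 = 55
cy_4 = 70
r_4 = 45
x0_5 = 40
y0_5 = 130
x1_5 = 125
x0_6 = 70
y0_6 = 175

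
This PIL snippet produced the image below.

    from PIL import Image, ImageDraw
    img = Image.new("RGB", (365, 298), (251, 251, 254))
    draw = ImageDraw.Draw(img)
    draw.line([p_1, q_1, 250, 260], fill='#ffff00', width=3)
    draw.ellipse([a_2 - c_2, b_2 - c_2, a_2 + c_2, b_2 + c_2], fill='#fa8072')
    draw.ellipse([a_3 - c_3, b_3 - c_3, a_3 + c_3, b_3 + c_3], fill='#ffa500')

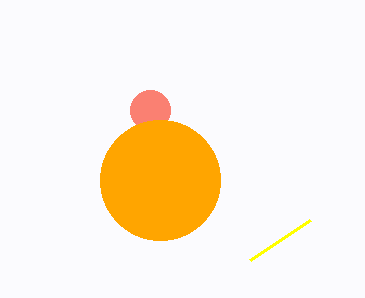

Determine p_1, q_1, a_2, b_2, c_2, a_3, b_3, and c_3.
p_1 = 310
q_1 = 220
a_2 = 150
b_2 = 110
c_2 = 20
a_3 = 160
b_3 = 180
c_3 = 60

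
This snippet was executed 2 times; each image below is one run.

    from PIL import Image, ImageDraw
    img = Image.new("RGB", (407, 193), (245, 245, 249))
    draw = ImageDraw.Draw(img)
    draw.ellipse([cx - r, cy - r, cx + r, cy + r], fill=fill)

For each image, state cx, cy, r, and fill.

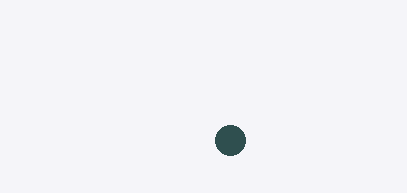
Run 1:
cx = 230, cy = 140, r = 15, fill = 'darkslategray'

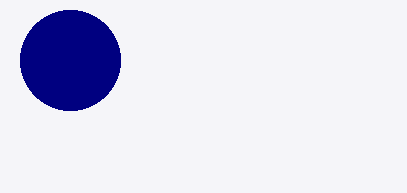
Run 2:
cx = 70
cy = 60
r = 50
fill = 'navy'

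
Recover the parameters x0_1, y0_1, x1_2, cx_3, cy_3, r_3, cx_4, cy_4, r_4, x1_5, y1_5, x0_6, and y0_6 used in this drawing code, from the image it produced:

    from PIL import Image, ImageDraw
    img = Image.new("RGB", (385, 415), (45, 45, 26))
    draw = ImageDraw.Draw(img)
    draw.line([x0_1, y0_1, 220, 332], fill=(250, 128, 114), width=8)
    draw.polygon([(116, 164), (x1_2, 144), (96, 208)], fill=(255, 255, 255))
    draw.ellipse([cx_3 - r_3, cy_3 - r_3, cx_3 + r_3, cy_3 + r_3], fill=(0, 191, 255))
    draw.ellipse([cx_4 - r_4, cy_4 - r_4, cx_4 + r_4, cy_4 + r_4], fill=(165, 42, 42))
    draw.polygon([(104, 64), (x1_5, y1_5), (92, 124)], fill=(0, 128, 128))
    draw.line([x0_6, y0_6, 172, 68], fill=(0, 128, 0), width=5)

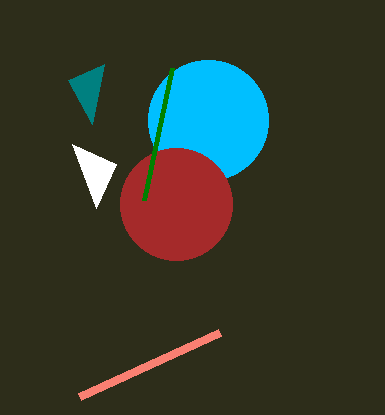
x0_1 = 80
y0_1 = 396
x1_2 = 72
cx_3 = 208
cy_3 = 120
r_3 = 60
cx_4 = 176
cy_4 = 204
r_4 = 56
x1_5 = 68
y1_5 = 80
x0_6 = 144
y0_6 = 200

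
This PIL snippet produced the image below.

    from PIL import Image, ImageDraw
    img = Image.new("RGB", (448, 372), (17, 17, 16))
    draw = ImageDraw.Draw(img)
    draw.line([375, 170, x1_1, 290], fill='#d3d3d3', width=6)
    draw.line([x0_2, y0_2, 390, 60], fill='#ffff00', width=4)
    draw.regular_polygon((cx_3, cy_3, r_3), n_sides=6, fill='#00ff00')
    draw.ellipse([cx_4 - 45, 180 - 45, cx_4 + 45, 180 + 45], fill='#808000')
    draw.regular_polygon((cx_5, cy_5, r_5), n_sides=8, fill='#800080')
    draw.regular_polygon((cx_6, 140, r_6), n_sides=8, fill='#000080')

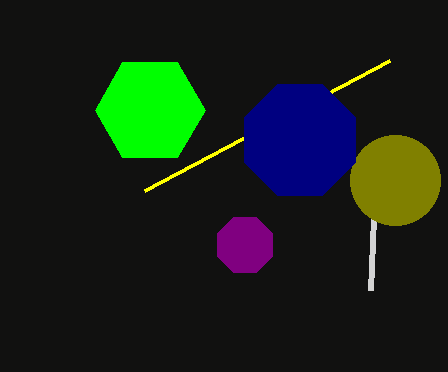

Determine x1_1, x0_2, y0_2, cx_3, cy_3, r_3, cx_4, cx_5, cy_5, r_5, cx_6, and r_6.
x1_1 = 370, x0_2 = 145, y0_2 = 190, cx_3 = 150, cy_3 = 110, r_3 = 55, cx_4 = 395, cx_5 = 245, cy_5 = 245, r_5 = 30, cx_6 = 300, r_6 = 60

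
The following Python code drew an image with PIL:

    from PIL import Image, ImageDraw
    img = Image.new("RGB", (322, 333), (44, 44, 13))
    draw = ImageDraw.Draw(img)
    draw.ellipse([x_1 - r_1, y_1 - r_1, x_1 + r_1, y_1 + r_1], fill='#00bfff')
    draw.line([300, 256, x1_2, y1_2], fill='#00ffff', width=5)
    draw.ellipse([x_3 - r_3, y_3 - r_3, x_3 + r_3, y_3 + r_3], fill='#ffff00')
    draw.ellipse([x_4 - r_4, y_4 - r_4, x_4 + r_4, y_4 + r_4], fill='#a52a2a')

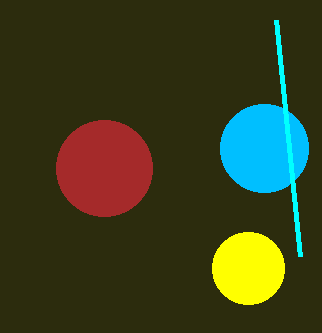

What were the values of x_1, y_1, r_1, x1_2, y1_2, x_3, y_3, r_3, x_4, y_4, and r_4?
x_1 = 264
y_1 = 148
r_1 = 44
x1_2 = 276
y1_2 = 20
x_3 = 248
y_3 = 268
r_3 = 36
x_4 = 104
y_4 = 168
r_4 = 48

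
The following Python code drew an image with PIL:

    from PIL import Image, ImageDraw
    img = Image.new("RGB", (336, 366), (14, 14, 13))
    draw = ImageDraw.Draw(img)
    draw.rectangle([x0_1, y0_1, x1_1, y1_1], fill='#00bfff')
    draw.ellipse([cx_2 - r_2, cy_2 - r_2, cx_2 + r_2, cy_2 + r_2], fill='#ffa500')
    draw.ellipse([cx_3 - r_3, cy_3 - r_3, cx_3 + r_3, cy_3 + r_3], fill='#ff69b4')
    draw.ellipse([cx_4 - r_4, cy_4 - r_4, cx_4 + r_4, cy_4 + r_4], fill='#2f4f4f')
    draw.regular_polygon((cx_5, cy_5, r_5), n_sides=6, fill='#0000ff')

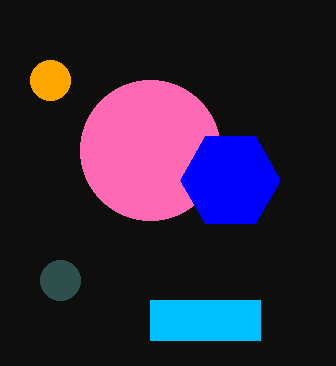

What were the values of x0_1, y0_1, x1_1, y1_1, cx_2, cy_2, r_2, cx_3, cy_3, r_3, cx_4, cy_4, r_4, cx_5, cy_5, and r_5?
x0_1 = 150
y0_1 = 300
x1_1 = 260
y1_1 = 340
cx_2 = 50
cy_2 = 80
r_2 = 20
cx_3 = 150
cy_3 = 150
r_3 = 70
cx_4 = 60
cy_4 = 280
r_4 = 20
cx_5 = 230
cy_5 = 180
r_5 = 50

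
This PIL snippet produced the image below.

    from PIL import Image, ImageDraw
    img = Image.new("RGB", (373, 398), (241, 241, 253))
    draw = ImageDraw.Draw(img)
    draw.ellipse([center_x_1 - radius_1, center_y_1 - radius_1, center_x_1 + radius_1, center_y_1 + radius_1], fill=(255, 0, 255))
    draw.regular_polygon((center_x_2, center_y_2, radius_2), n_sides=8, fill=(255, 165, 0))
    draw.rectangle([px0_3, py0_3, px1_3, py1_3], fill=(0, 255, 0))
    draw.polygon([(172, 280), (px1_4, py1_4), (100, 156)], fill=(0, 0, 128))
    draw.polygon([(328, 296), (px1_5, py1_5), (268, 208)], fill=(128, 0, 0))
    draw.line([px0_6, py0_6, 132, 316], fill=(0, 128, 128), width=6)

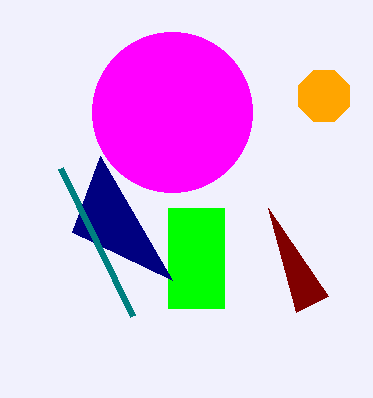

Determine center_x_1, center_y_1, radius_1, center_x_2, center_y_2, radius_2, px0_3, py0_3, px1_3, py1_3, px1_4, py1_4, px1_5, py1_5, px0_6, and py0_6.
center_x_1 = 172
center_y_1 = 112
radius_1 = 80
center_x_2 = 324
center_y_2 = 96
radius_2 = 28
px0_3 = 168
py0_3 = 208
px1_3 = 224
py1_3 = 308
px1_4 = 72
py1_4 = 232
px1_5 = 296
py1_5 = 312
px0_6 = 60
py0_6 = 168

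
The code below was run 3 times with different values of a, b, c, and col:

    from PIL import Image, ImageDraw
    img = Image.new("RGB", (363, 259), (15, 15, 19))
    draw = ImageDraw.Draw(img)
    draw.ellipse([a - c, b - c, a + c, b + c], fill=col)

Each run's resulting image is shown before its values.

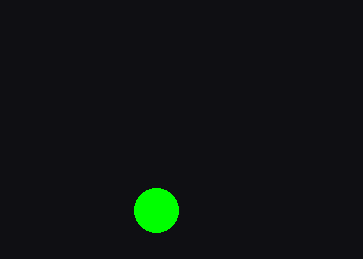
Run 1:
a = 156; b = 210; c = 22; col = 'lime'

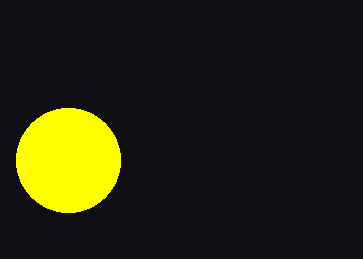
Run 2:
a = 68
b = 160
c = 52
col = 'yellow'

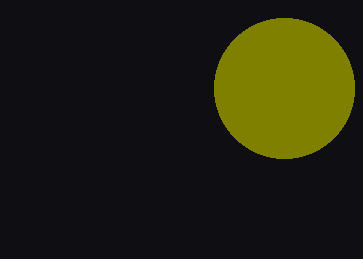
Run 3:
a = 284; b = 88; c = 70; col = 'olive'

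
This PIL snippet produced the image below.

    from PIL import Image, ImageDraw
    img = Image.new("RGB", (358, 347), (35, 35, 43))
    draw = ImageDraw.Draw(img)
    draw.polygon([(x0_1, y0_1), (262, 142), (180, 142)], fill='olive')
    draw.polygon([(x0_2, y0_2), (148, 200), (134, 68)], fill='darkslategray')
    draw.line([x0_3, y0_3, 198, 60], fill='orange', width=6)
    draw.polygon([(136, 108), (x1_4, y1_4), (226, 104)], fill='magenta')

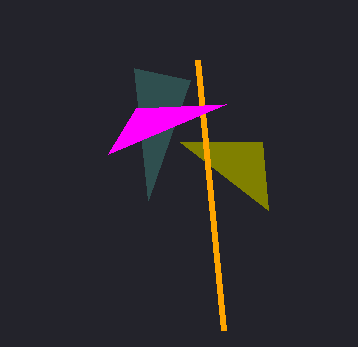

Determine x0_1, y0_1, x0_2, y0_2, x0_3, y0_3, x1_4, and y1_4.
x0_1 = 268; y0_1 = 210; x0_2 = 190; y0_2 = 80; x0_3 = 224; y0_3 = 330; x1_4 = 108; y1_4 = 154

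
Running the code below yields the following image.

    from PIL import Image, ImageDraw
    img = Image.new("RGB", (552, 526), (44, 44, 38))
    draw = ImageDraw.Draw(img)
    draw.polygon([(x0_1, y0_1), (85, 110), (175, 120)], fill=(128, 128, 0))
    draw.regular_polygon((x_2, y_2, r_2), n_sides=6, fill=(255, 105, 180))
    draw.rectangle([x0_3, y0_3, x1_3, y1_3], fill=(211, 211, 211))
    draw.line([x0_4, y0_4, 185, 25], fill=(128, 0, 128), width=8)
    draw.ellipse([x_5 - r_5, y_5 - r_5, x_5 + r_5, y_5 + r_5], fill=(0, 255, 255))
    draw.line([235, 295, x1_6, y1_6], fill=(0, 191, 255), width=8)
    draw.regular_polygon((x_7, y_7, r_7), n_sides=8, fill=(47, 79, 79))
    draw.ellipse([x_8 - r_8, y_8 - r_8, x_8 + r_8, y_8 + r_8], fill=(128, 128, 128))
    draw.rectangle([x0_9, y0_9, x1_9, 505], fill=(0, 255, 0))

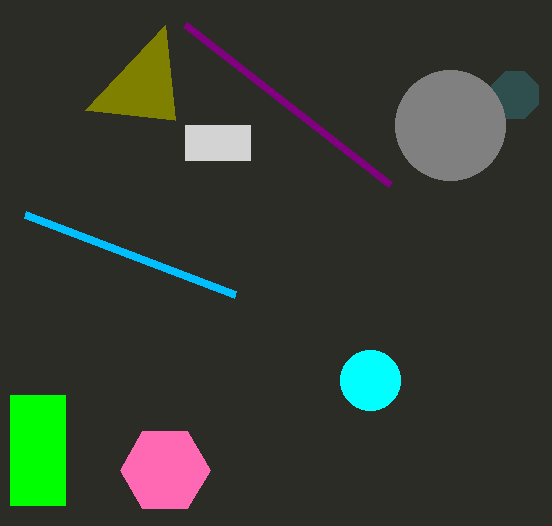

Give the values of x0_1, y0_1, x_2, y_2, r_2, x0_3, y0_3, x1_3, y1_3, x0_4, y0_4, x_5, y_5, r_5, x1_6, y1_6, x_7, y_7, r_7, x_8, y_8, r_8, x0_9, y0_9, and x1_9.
x0_1 = 165; y0_1 = 25; x_2 = 165; y_2 = 470; r_2 = 45; x0_3 = 185; y0_3 = 125; x1_3 = 250; y1_3 = 160; x0_4 = 390; y0_4 = 185; x_5 = 370; y_5 = 380; r_5 = 30; x1_6 = 25; y1_6 = 215; x_7 = 515; y_7 = 95; r_7 = 25; x_8 = 450; y_8 = 125; r_8 = 55; x0_9 = 10; y0_9 = 395; x1_9 = 65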